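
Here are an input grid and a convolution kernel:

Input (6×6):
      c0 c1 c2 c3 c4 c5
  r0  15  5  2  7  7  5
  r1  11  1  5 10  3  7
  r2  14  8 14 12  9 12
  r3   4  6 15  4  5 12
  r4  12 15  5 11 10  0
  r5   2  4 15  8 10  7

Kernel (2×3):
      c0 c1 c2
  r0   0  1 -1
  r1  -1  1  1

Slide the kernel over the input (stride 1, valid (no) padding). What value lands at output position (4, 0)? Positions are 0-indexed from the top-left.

The receptive field on the input at this output position is [12 15 5 / 2 4 15]. Elementwise product with the kernel and sum: 15·1 + 5·-1 + 2·-1 + 4·1 + 15·1.

27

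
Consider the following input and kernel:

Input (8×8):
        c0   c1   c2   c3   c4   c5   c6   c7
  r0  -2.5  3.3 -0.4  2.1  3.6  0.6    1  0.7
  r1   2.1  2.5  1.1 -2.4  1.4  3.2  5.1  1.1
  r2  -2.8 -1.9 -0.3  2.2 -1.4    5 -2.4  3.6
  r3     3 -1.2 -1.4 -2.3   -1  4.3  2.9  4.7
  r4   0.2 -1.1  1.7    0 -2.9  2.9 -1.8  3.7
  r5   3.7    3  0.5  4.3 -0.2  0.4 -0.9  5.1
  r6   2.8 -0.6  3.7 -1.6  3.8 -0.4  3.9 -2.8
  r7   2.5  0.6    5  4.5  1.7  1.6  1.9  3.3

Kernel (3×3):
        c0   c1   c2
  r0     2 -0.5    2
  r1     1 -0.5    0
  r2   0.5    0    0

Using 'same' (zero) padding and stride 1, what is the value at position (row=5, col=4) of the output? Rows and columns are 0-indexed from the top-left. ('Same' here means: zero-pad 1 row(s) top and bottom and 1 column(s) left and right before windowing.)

10.85

The receptive field on the zero-padded input at this output position is [0 -2.9 2.9 / 4.3 -0.2 0.4 / -1.6 3.8 -0.4]. Elementwise product with the kernel and sum: 0·2 + -2.9·-0.5 + 2.9·2 + 4.3·1 + -0.2·-0.5 + -1.6·0.5.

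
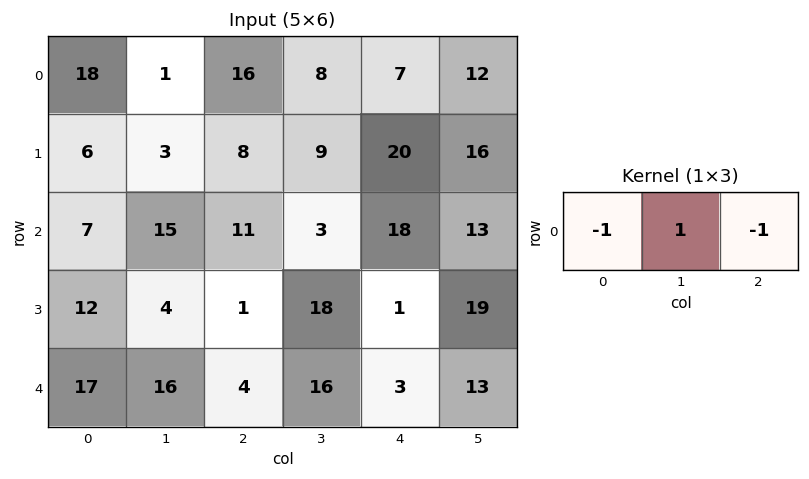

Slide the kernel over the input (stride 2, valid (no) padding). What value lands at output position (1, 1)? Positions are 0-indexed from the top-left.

-26

The receptive field on the input at this output position is [11 3 18]. Elementwise product with the kernel and sum: 11·-1 + 3·1 + 18·-1.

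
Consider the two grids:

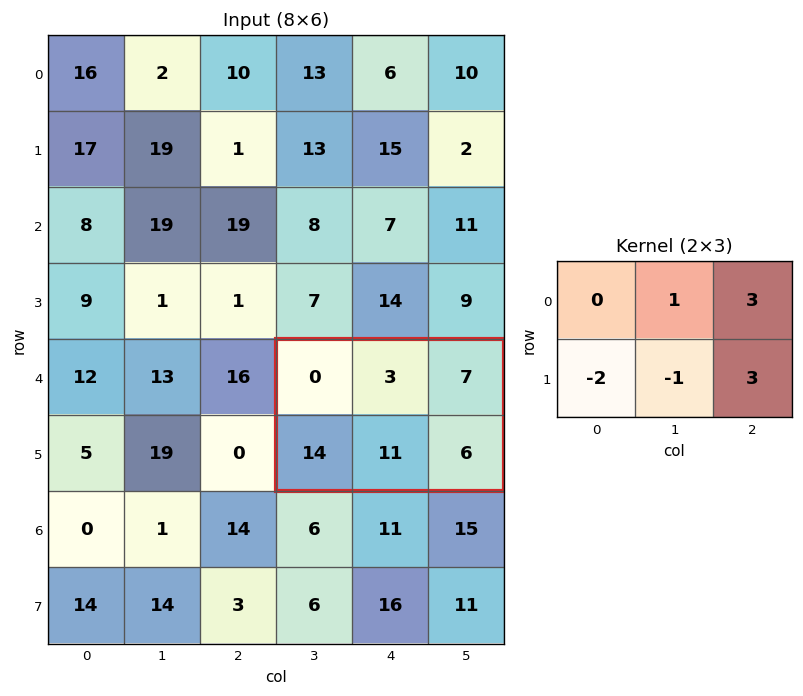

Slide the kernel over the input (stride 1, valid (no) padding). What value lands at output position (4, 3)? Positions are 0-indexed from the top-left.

The receptive field on the input at this output position is [0 3 7 / 14 11 6]. Elementwise product with the kernel and sum: 3·1 + 7·3 + 14·-2 + 11·-1 + 6·3.

3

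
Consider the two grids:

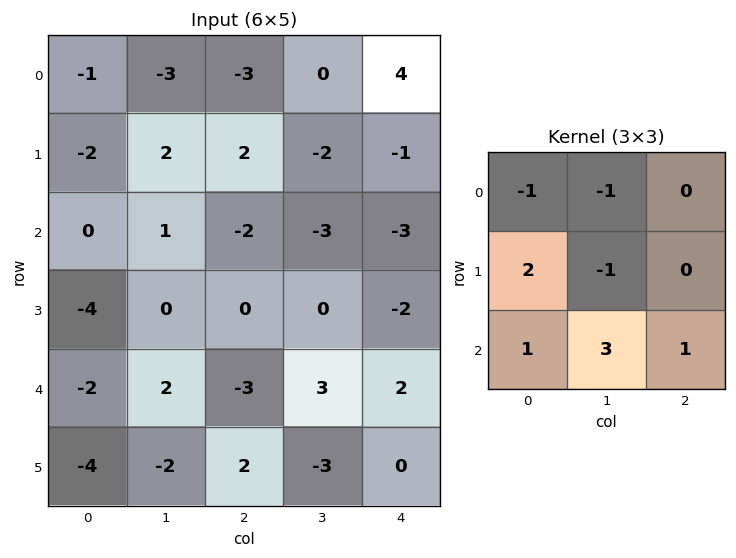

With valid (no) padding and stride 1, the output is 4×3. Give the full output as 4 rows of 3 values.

Output[0,0]: The receptive field on the input at this output position is [-1 -3 -3 / -2 2 2 / 0 1 -2]. Elementwise product with the kernel and sum: -1·-1 + -3·-1 + -2·2 + 2·-1 + 0·1 + 1·3 + -2·1.
Output[0,1]: The receptive field on the input at this output position is [-3 -3 0 / 2 2 -2 / 1 -2 -3]. Elementwise product with the kernel and sum: -3·-1 + -3·-1 + 2·2 + 2·-1 + 1·1 + -2·3 + -3·1.

-1 0 -5
-5 0 -3
-8 -3 13
-10 8 -16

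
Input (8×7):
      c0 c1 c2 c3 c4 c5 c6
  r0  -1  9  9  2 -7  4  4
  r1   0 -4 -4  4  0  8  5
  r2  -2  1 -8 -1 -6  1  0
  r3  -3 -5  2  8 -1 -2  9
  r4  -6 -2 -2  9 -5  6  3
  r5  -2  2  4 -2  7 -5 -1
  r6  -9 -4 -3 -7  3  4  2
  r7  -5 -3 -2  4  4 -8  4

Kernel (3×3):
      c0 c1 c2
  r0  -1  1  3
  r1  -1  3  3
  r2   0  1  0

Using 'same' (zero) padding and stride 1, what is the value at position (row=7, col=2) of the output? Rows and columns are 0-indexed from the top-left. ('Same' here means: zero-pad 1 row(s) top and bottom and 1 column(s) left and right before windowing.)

-11

The receptive field on the zero-padded input at this output position is [-4 -3 -7 / -3 -2 4 / 0 0 0]. Elementwise product with the kernel and sum: -4·-1 + -3·1 + -7·3 + -3·-1 + -2·3 + 4·3 + 0·1.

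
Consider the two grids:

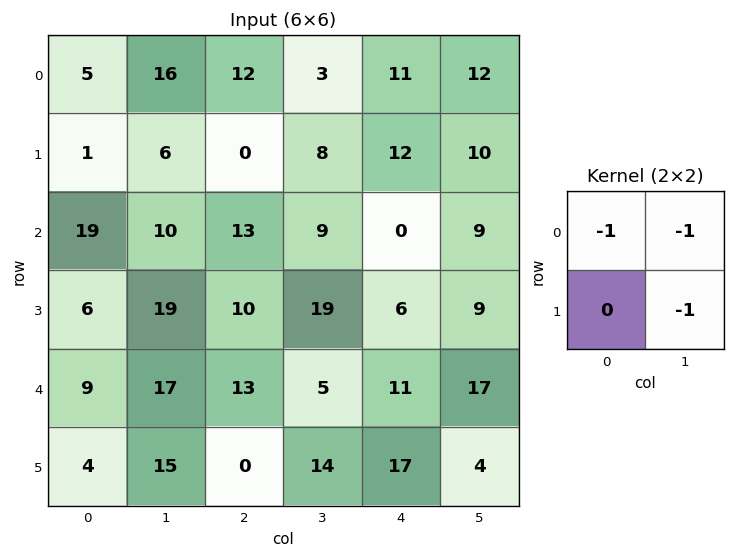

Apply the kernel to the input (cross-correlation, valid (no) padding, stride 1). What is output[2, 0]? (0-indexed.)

The receptive field on the input at this output position is [19 10 / 6 19]. Elementwise product with the kernel and sum: 19·-1 + 10·-1 + 19·-1.

-48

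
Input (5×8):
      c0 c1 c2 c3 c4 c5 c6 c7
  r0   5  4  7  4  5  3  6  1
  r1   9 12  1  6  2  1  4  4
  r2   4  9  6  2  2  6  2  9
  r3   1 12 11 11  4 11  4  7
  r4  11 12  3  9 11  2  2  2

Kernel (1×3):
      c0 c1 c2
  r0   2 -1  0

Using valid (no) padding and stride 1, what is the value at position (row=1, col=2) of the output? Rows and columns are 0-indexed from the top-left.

-4

The receptive field on the input at this output position is [1 6 2]. Elementwise product with the kernel and sum: 1·2 + 6·-1.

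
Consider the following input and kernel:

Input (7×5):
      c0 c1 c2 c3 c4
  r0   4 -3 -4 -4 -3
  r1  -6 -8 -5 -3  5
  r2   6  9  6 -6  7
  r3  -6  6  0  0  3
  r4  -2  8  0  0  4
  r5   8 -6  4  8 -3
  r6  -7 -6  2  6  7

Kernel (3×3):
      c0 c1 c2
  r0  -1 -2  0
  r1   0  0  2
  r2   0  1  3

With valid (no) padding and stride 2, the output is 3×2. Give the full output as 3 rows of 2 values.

19 37
-16 24
-6 21

Output[0,0]: The receptive field on the input at this output position is [4 -3 -4 / -6 -8 -5 / 6 9 6]. Elementwise product with the kernel and sum: 4·-1 + -3·-2 + -5·2 + 9·1 + 6·3.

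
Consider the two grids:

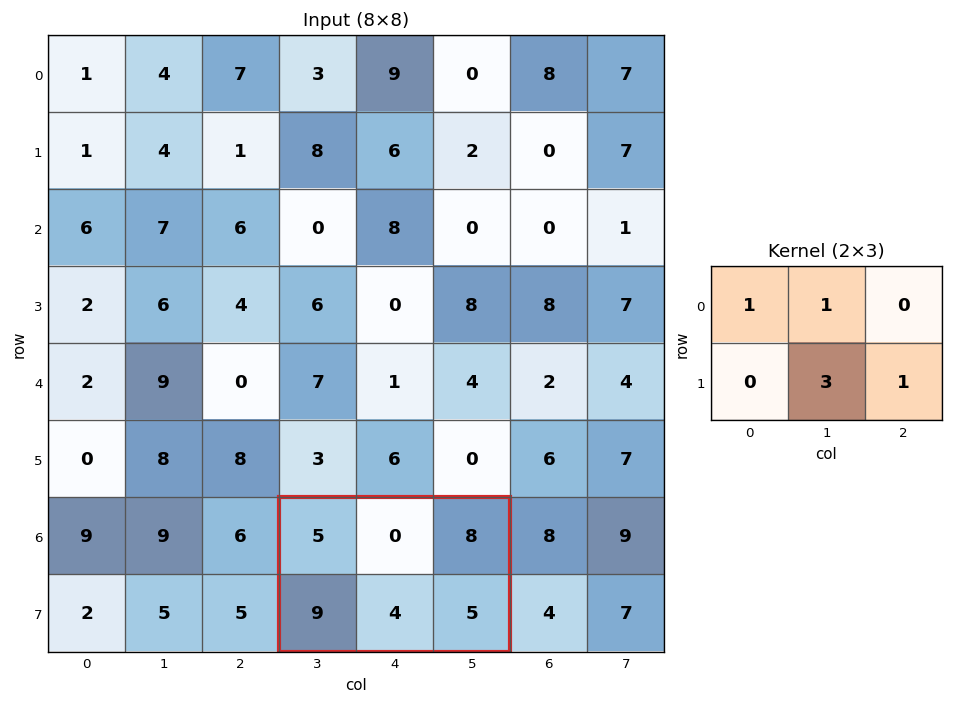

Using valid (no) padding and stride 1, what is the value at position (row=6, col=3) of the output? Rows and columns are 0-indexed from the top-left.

The receptive field on the input at this output position is [5 0 8 / 9 4 5]. Elementwise product with the kernel and sum: 5·1 + 0·1 + 4·3 + 5·1.

22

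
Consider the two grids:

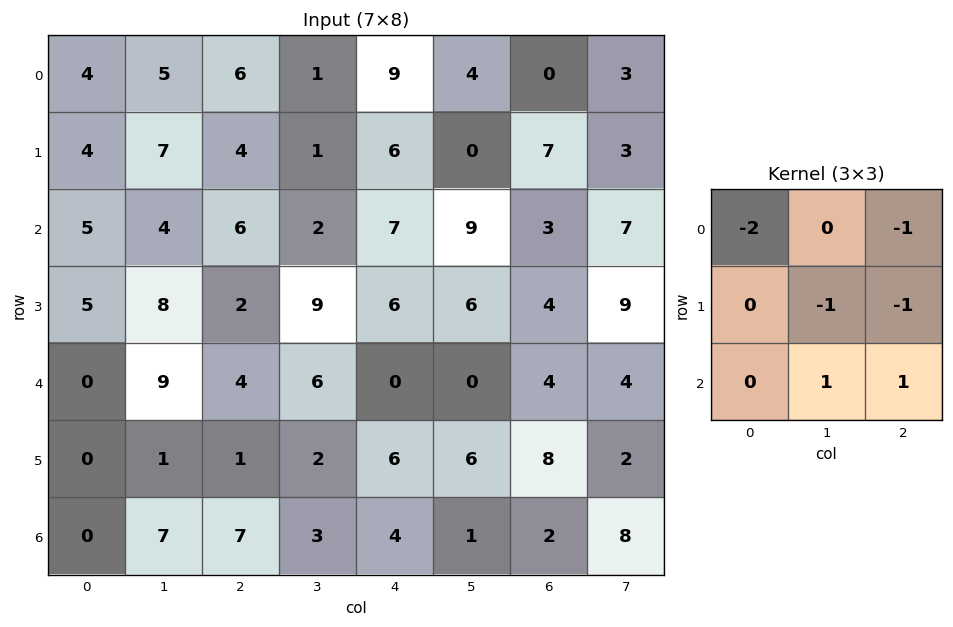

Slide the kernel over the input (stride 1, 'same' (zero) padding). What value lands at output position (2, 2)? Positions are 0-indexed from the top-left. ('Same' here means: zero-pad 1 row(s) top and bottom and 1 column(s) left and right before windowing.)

The receptive field on the zero-padded input at this output position is [7 4 1 / 4 6 2 / 8 2 9]. Elementwise product with the kernel and sum: 7·-2 + 1·-1 + 6·-1 + 2·-1 + 2·1 + 9·1.

-12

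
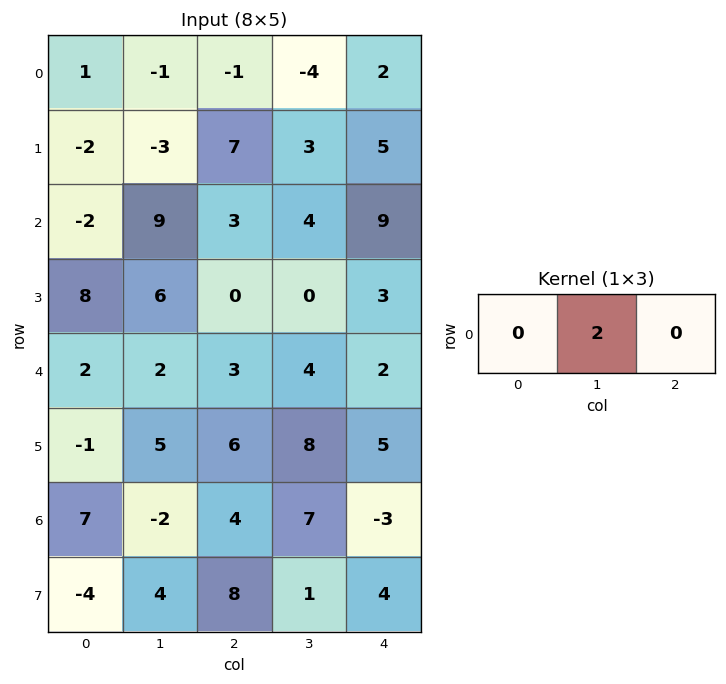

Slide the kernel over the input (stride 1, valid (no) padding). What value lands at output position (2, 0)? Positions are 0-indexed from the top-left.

The receptive field on the input at this output position is [-2 9 3]. Elementwise product with the kernel and sum: 9·2.

18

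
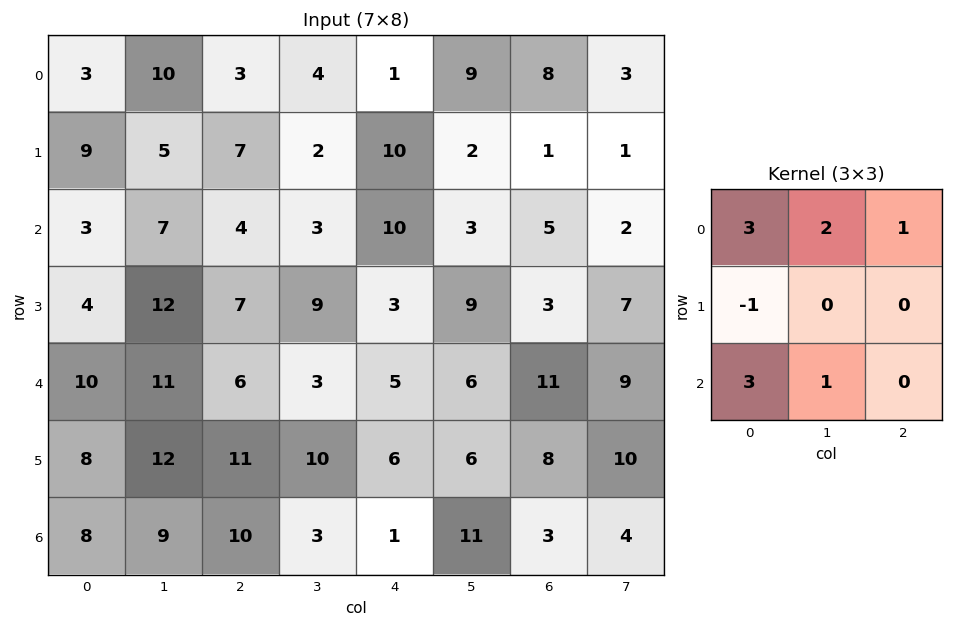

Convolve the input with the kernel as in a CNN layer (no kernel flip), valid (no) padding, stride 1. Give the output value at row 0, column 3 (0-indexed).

The receptive field on the input at this output position is [4 1 9 / 2 10 2 / 3 10 3]. Elementwise product with the kernel and sum: 4·3 + 1·2 + 9·1 + 2·-1 + 3·3 + 10·1.

40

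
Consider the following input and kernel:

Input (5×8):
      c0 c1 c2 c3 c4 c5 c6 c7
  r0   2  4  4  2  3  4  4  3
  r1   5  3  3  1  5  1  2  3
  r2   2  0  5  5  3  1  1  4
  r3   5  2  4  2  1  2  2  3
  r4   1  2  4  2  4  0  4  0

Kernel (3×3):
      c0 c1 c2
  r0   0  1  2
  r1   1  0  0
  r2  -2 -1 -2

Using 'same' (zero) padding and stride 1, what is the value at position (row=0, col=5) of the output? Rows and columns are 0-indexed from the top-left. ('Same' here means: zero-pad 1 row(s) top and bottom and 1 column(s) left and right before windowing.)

-12

The receptive field on the zero-padded input at this output position is [0 0 0 / 3 4 4 / 5 1 2]. Elementwise product with the kernel and sum: 0·1 + 0·2 + 3·1 + 5·-2 + 1·-1 + 2·-2.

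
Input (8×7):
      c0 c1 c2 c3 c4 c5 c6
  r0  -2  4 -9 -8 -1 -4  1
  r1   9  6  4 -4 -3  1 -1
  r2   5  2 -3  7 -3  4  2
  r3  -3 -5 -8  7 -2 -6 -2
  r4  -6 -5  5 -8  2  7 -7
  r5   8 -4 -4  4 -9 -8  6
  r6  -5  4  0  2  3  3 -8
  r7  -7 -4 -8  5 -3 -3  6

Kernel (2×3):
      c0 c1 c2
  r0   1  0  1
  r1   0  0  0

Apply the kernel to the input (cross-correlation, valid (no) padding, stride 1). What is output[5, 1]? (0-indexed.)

0

The receptive field on the input at this output position is [-4 -4 4 / 4 0 2]. Elementwise product with the kernel and sum: -4·1 + 4·1.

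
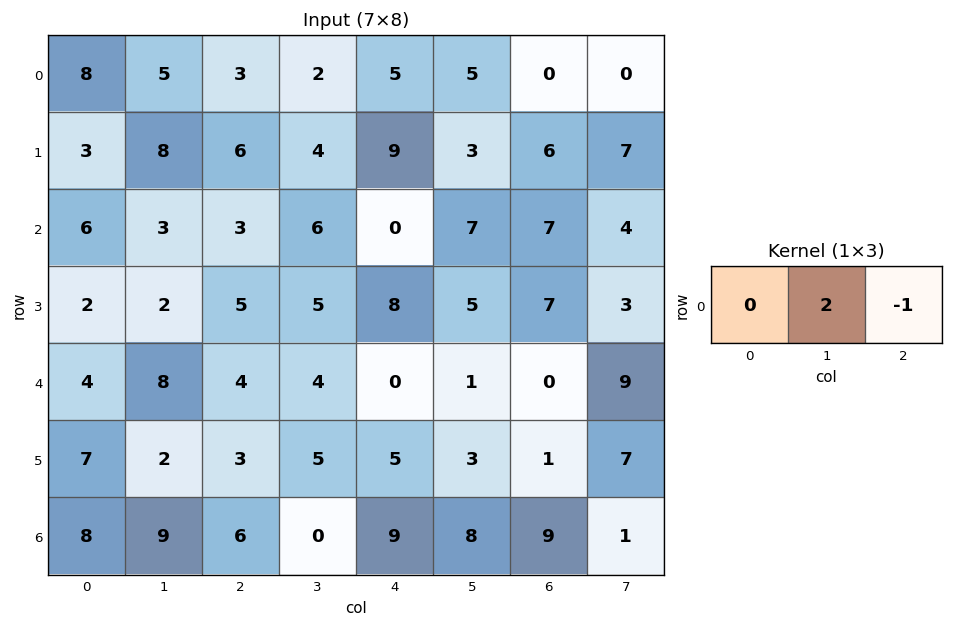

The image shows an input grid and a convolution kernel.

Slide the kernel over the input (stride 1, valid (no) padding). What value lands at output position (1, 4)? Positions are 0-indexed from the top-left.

The receptive field on the input at this output position is [9 3 6]. Elementwise product with the kernel and sum: 3·2 + 6·-1.

0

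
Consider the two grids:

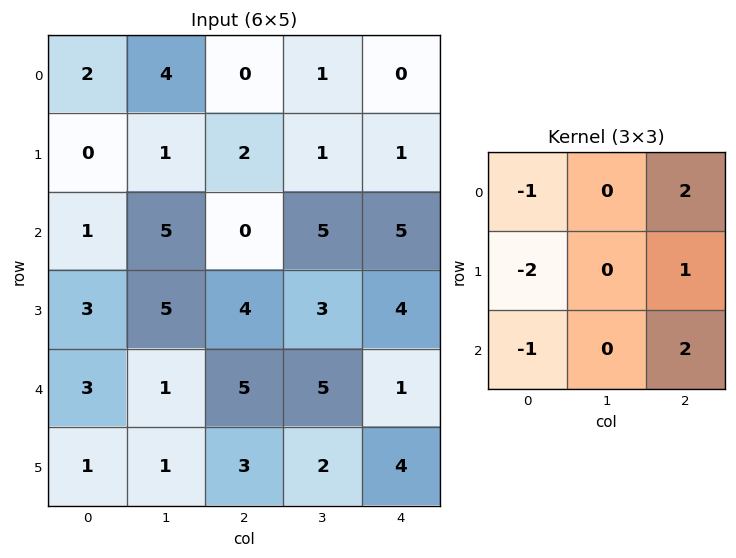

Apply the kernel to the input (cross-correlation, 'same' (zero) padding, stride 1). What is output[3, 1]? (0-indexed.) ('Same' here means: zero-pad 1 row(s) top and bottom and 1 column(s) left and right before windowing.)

The receptive field on the zero-padded input at this output position is [1 5 0 / 3 5 4 / 3 1 5]. Elementwise product with the kernel and sum: 1·-1 + 0·2 + 3·-2 + 4·1 + 3·-1 + 5·2.

4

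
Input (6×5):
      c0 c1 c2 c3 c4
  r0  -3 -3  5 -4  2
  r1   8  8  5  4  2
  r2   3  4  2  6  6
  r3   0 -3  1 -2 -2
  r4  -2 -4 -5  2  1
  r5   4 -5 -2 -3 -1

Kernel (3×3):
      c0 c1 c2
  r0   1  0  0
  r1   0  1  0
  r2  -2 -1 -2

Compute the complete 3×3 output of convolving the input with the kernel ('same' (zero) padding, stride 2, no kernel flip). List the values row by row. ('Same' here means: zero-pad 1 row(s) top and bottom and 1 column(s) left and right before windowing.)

Output[0,0]: The receptive field on the zero-padded input at this output position is [0 0 0 / 0 -3 -3 / 0 8 8]. Elementwise product with the kernel and sum: 0·1 + -3·1 + 0·-2 + 8·-1 + 8·-2.

-27 -24 -8
9 19 16
4 10 6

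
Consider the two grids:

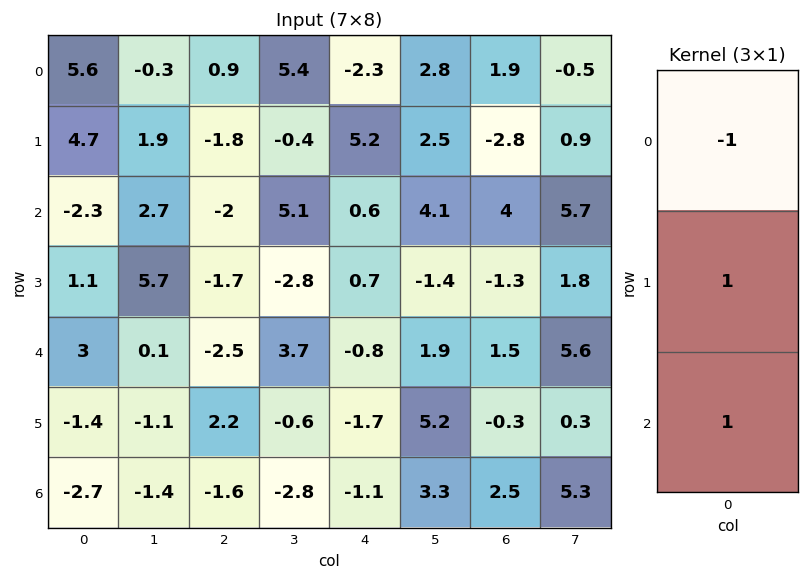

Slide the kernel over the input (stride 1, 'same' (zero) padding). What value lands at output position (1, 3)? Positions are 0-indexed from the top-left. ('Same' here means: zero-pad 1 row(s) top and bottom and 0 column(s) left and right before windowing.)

The receptive field on the zero-padded input at this output position is [5.4 / -0.4 / 5.1]. Elementwise product with the kernel and sum: 5.4·-1 + -0.4·1 + 5.1·1.

-0.7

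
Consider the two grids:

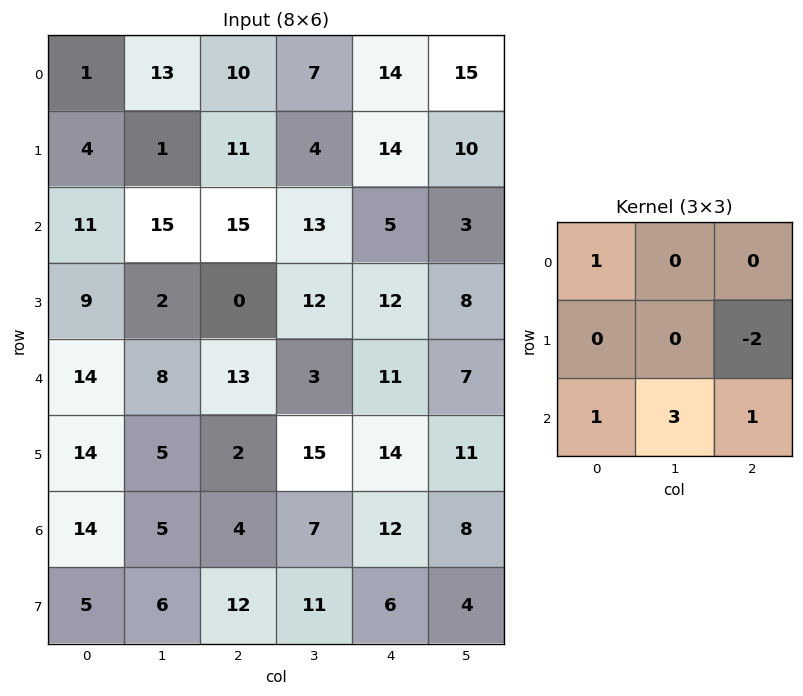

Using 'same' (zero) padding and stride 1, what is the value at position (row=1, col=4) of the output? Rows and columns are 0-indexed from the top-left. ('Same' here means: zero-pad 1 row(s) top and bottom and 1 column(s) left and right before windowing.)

18

The receptive field on the zero-padded input at this output position is [7 14 15 / 4 14 10 / 13 5 3]. Elementwise product with the kernel and sum: 7·1 + 10·-2 + 13·1 + 5·3 + 3·1.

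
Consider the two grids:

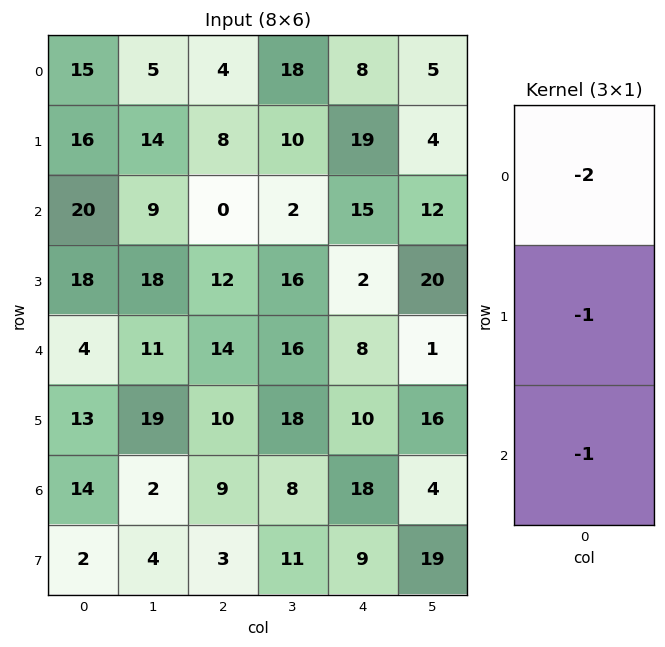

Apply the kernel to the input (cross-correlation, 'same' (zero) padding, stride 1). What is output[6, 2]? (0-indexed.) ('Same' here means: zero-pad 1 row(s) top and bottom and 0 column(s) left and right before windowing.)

The receptive field on the zero-padded input at this output position is [10 / 9 / 3]. Elementwise product with the kernel and sum: 10·-2 + 9·-1 + 3·-1.

-32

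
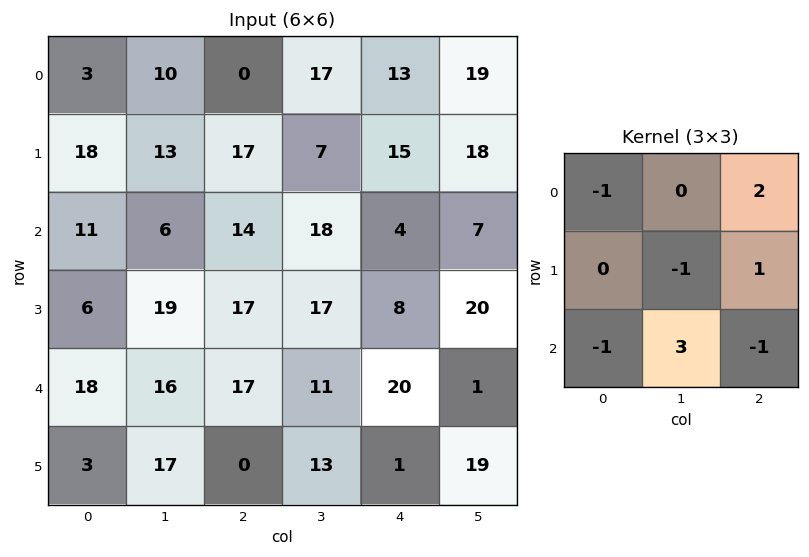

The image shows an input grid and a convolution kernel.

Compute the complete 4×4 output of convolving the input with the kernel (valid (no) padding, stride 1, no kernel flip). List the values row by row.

-6 32 70 11
58 20 25 19
28 54 -19 56
77 -21 46 -25

Output[0,0]: The receptive field on the input at this output position is [3 10 0 / 18 13 17 / 11 6 14]. Elementwise product with the kernel and sum: 3·-1 + 0·2 + 13·-1 + 17·1 + 11·-1 + 6·3 + 14·-1.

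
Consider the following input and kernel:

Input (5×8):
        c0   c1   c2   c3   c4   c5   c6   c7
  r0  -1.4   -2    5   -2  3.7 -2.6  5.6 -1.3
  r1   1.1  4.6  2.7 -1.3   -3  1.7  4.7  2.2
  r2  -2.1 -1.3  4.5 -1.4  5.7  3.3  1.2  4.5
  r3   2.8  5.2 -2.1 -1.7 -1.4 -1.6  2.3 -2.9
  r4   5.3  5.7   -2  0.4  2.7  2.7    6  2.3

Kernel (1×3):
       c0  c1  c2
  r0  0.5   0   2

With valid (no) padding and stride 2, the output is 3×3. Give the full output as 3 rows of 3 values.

Output[0,0]: The receptive field on the input at this output position is [-1.4 -2 5]. Elementwise product with the kernel and sum: -1.4·0.5 + 5·2.

9.3 9.9 13.05
7.95 13.65 5.25
-1.35 4.4 13.35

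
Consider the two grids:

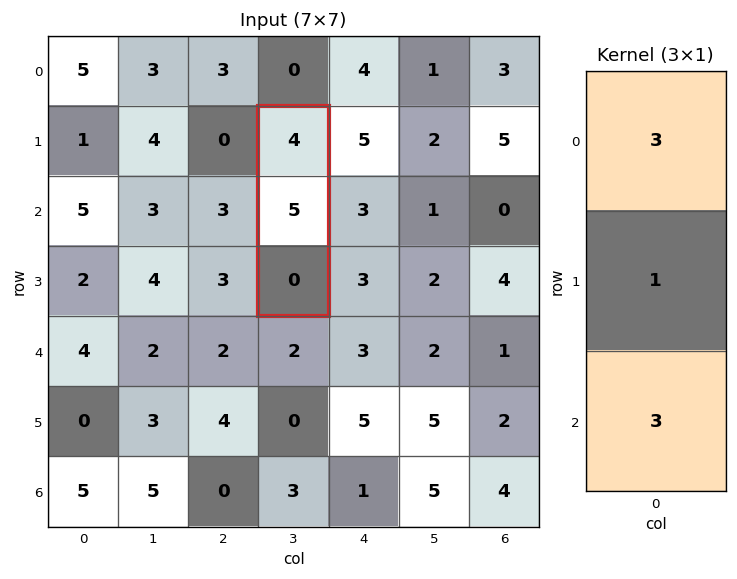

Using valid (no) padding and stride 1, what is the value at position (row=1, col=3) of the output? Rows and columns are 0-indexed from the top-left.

17

The receptive field on the input at this output position is [4 / 5 / 0]. Elementwise product with the kernel and sum: 4·3 + 5·1 + 0·3.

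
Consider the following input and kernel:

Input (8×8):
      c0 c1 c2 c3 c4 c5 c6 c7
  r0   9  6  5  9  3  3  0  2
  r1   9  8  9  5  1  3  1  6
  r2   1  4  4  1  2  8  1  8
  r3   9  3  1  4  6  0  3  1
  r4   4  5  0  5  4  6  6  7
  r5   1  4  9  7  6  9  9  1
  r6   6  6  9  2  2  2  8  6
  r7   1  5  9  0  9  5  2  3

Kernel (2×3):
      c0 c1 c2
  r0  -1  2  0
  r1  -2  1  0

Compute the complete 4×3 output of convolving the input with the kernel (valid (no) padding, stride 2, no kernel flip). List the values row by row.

Output[0,0]: The receptive field on the input at this output position is [9 6 5 / 9 8 9]. Elementwise product with the kernel and sum: 9·-1 + 6·2 + 9·-2 + 8·1.
Output[0,1]: The receptive field on the input at this output position is [5 9 3 / 9 5 1]. Elementwise product with the kernel and sum: 5·-1 + 9·2 + 9·-2 + 5·1.

-7 0 4
-8 0 2
8 -1 5
9 -23 -11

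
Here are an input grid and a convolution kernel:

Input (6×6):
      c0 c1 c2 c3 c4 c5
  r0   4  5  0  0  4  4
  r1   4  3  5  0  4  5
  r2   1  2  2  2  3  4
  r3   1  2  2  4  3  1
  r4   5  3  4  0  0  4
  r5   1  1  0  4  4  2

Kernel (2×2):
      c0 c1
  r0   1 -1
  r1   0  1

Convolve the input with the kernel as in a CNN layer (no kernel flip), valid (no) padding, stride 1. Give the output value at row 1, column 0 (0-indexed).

3

The receptive field on the input at this output position is [4 3 / 1 2]. Elementwise product with the kernel and sum: 4·1 + 3·-1 + 2·1.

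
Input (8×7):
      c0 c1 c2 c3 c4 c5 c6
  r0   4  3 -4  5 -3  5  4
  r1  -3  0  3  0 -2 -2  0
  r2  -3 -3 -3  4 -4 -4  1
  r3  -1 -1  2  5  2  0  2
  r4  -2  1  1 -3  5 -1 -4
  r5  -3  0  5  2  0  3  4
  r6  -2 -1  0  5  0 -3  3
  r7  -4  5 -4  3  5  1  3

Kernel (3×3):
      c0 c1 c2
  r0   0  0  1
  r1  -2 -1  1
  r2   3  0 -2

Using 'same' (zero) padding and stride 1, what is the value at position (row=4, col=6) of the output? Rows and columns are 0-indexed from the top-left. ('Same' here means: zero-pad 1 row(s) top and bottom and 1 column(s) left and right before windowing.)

15

The receptive field on the zero-padded input at this output position is [0 2 0 / -1 -4 0 / 3 4 0]. Elementwise product with the kernel and sum: 0·1 + -1·-2 + -4·-1 + 0·1 + 3·3 + 0·-2.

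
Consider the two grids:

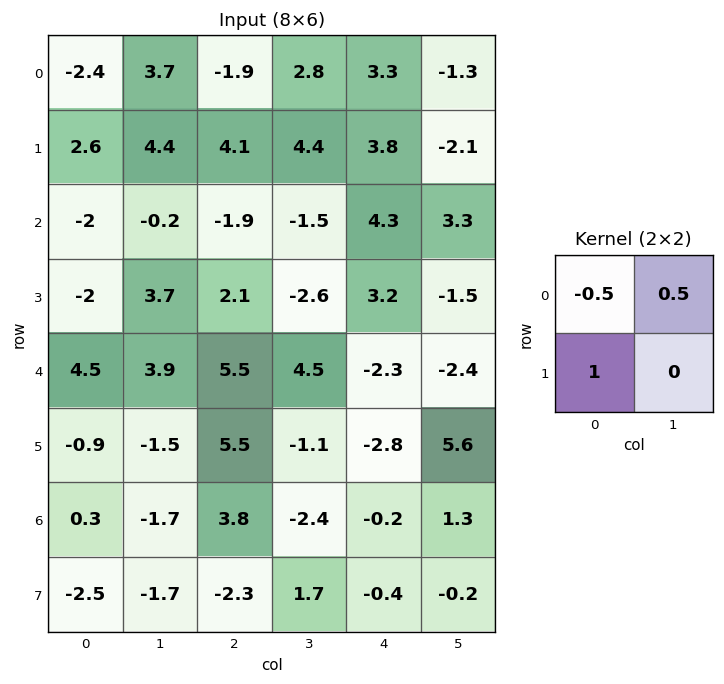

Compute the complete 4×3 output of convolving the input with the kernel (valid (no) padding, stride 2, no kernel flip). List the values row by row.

5.65 6.45 1.5
-1.1 2.3 2.7
-1.2 5 -2.85
-3.5 -5.4 0.35

Output[0,0]: The receptive field on the input at this output position is [-2.4 3.7 / 2.6 4.4]. Elementwise product with the kernel and sum: -2.4·-0.5 + 3.7·0.5 + 2.6·1.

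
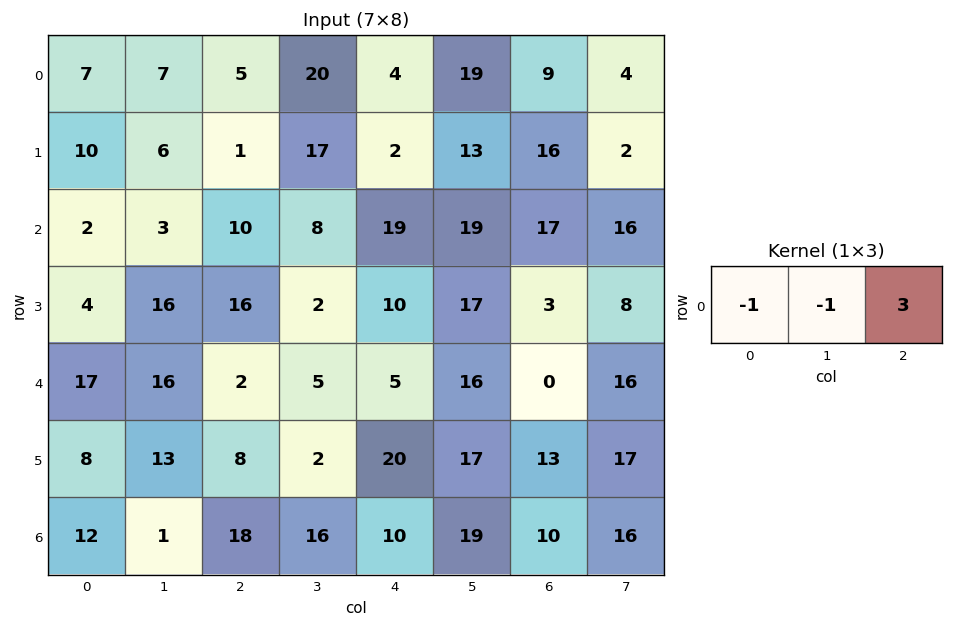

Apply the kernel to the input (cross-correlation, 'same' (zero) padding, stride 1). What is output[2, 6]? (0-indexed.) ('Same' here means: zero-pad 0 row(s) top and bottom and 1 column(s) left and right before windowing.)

12

The receptive field on the zero-padded input at this output position is [19 17 16]. Elementwise product with the kernel and sum: 19·-1 + 17·-1 + 16·3.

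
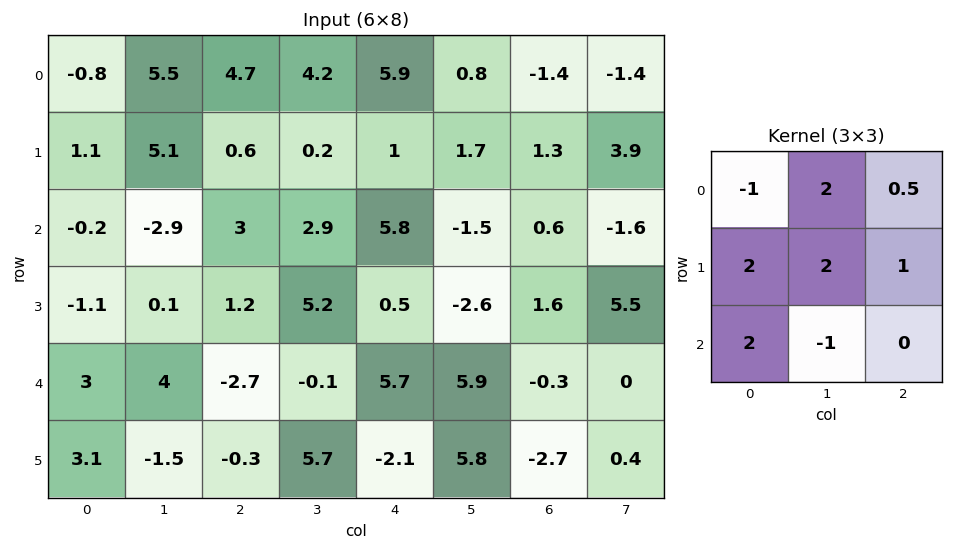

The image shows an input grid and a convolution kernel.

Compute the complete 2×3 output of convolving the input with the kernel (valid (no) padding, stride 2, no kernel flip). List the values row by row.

Output[0,0]: The receptive field on the input at this output position is [-0.8 5.5 4.7 / 1.1 5.1 0.6 / -0.2 -2.9 3]. Elementwise product with the kernel and sum: -0.8·-1 + 5.5·2 + 4.7·0.5 + 1.1·2 + 5.1·2 + 0.6·1 + -0.2·2 + -2.9·-1.

29.65 12.35 14.8
-2.9 13.7 -5.6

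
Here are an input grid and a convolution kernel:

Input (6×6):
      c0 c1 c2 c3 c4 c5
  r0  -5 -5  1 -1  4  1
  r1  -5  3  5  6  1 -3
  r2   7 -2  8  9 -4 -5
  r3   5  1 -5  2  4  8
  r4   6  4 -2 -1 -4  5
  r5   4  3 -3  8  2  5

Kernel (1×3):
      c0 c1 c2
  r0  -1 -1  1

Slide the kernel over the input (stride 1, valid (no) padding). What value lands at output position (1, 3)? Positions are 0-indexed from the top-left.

-10

The receptive field on the input at this output position is [6 1 -3]. Elementwise product with the kernel and sum: 6·-1 + 1·-1 + -3·1.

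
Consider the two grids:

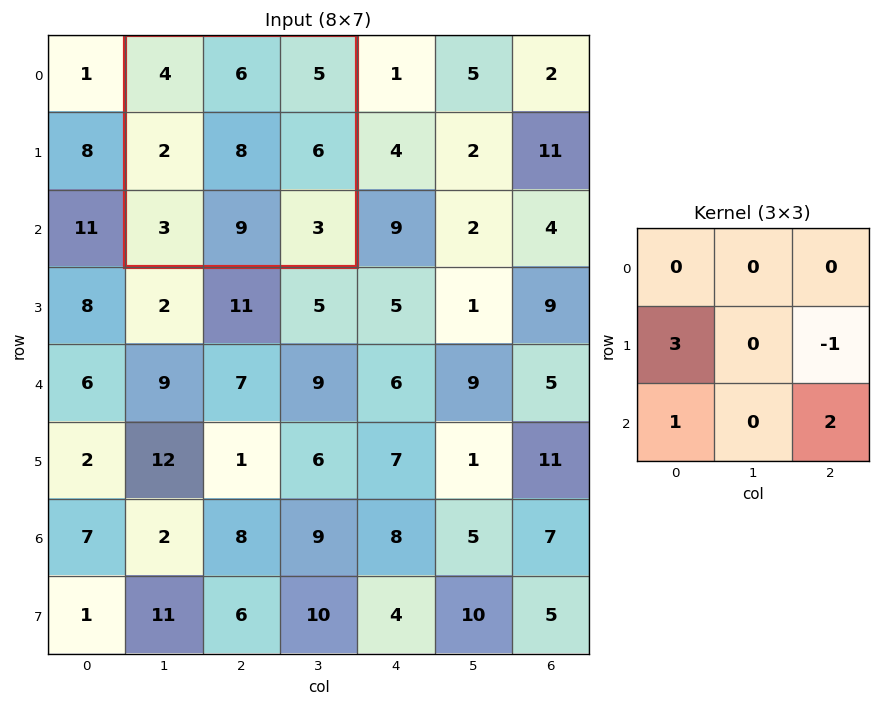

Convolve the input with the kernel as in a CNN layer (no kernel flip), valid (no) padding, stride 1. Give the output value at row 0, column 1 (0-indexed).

The receptive field on the input at this output position is [4 6 5 / 2 8 6 / 3 9 3]. Elementwise product with the kernel and sum: 2·3 + 6·-1 + 3·1 + 3·2.

9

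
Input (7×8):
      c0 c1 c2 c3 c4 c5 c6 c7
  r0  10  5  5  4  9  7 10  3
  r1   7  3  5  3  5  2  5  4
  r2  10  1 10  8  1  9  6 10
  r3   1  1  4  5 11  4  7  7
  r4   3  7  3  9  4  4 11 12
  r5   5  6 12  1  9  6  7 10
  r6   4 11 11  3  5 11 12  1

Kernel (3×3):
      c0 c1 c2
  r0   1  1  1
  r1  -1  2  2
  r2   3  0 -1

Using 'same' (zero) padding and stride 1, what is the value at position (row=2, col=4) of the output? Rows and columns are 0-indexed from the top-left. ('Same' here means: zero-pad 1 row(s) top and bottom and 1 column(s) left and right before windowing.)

The receptive field on the zero-padded input at this output position is [3 5 2 / 8 1 9 / 5 11 4]. Elementwise product with the kernel and sum: 3·1 + 5·1 + 2·1 + 8·-1 + 1·2 + 9·2 + 5·3 + 4·-1.

33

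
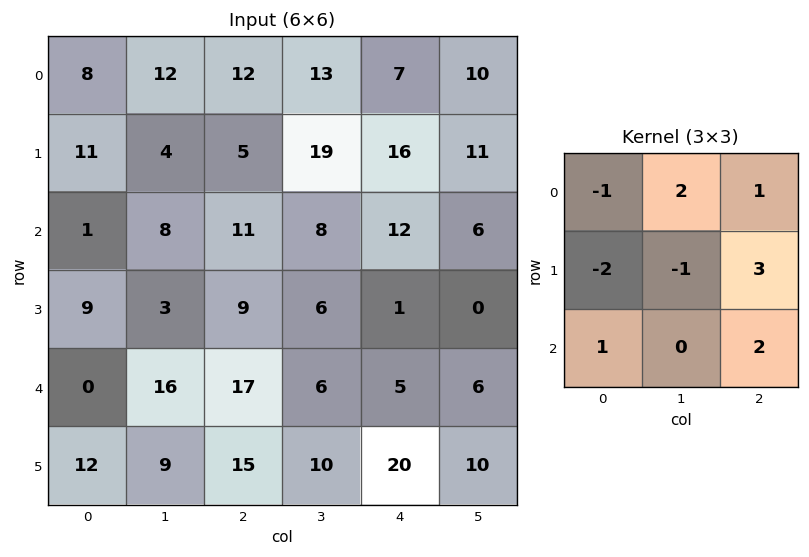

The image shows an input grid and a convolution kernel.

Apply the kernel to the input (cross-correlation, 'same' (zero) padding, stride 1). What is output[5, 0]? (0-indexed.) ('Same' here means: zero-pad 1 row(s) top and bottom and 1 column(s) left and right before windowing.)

The receptive field on the zero-padded input at this output position is [0 0 16 / 0 12 9 / 0 0 0]. Elementwise product with the kernel and sum: 0·-1 + 0·2 + 16·1 + 0·-2 + 12·-1 + 9·3 + 0·1 + 0·2.

31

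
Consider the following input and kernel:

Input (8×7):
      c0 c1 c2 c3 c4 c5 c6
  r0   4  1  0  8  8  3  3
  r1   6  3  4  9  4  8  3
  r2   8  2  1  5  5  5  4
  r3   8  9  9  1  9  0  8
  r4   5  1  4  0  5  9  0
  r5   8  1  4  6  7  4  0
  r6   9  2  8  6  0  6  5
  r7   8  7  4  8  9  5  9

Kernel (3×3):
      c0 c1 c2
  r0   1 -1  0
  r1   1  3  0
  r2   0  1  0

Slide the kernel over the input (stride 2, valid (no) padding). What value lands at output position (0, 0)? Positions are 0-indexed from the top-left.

20

The receptive field on the input at this output position is [4 1 0 / 6 3 4 / 8 2 1]. Elementwise product with the kernel and sum: 4·1 + 1·-1 + 6·1 + 3·3 + 2·1.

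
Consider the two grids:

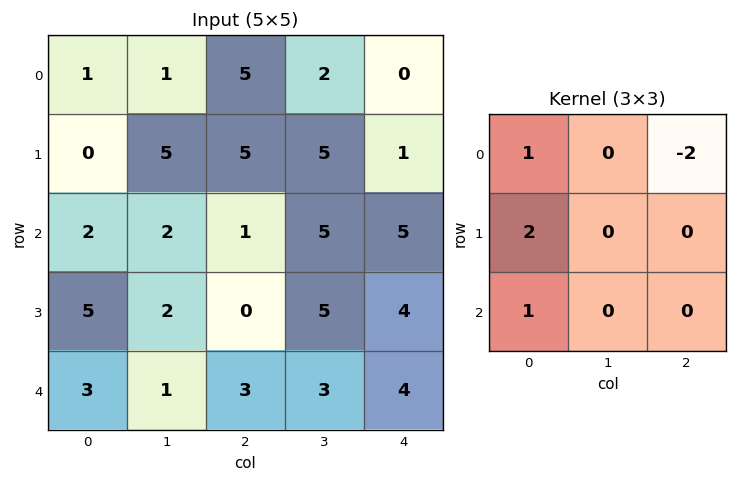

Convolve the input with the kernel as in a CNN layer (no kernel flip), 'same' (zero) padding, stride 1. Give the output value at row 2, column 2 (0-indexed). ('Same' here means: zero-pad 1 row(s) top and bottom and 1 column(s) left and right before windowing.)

The receptive field on the zero-padded input at this output position is [5 5 5 / 2 1 5 / 2 0 5]. Elementwise product with the kernel and sum: 5·1 + 5·-2 + 2·2 + 2·1.

1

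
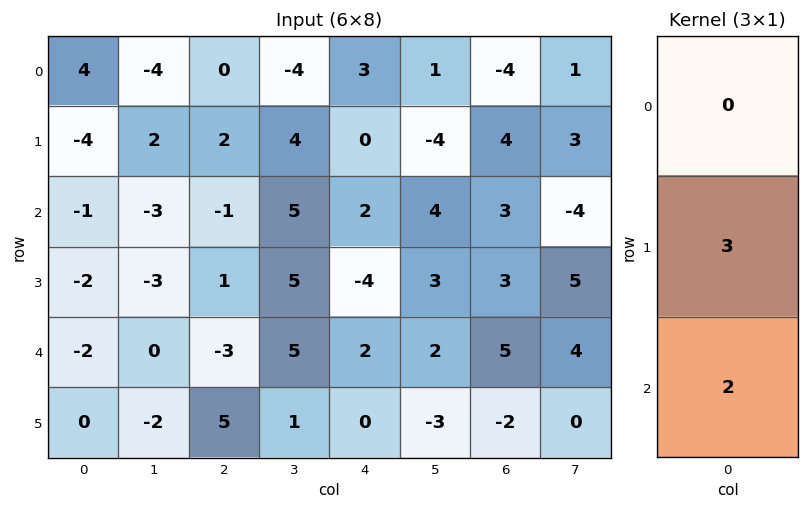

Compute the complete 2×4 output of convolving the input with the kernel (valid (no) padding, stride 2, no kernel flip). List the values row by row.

-14 4 4 18
-10 -3 -8 19

Output[0,0]: The receptive field on the input at this output position is [4 / -4 / -1]. Elementwise product with the kernel and sum: -4·3 + -1·2.
Output[0,1]: The receptive field on the input at this output position is [0 / 2 / -1]. Elementwise product with the kernel and sum: 2·3 + -1·2.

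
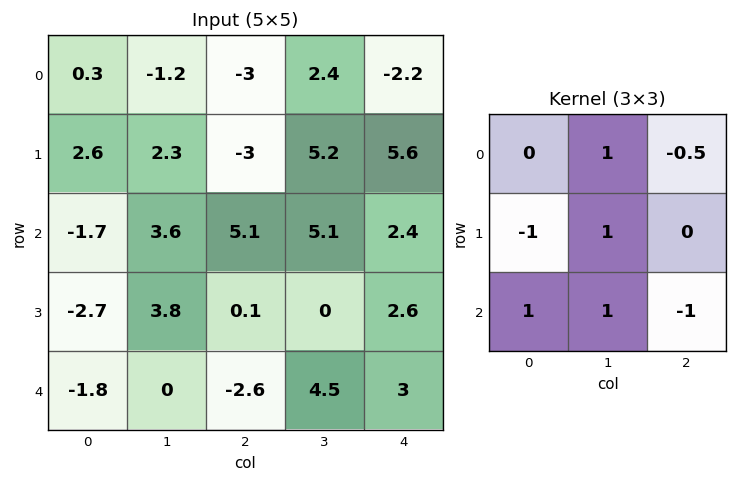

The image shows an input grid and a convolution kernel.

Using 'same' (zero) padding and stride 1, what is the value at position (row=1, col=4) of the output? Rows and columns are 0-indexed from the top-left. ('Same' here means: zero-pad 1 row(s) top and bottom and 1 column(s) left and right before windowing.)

5.7

The receptive field on the zero-padded input at this output position is [2.4 -2.2 0 / 5.2 5.6 0 / 5.1 2.4 0]. Elementwise product with the kernel and sum: -2.2·1 + 0·-0.5 + 5.2·-1 + 5.6·1 + 5.1·1 + 2.4·1 + 0·-1.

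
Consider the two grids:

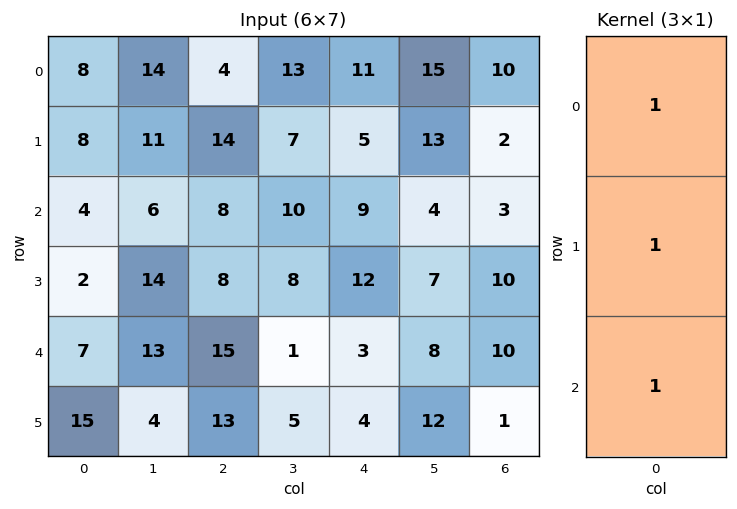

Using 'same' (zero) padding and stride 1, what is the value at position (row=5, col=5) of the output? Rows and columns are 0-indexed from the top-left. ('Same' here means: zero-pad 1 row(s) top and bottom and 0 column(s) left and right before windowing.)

The receptive field on the zero-padded input at this output position is [8 / 12 / 0]. Elementwise product with the kernel and sum: 8·1 + 12·1 + 0·1.

20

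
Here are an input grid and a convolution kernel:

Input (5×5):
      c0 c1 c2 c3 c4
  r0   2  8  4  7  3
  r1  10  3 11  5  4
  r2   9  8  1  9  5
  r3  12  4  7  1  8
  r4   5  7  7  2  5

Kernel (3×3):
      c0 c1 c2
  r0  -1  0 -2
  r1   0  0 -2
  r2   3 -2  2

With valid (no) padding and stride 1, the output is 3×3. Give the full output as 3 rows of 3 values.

-19 8 -23
8 -31 6
-10 -17 0

Output[0,0]: The receptive field on the input at this output position is [2 8 4 / 10 3 11 / 9 8 1]. Elementwise product with the kernel and sum: 2·-1 + 4·-2 + 11·-2 + 9·3 + 8·-2 + 1·2.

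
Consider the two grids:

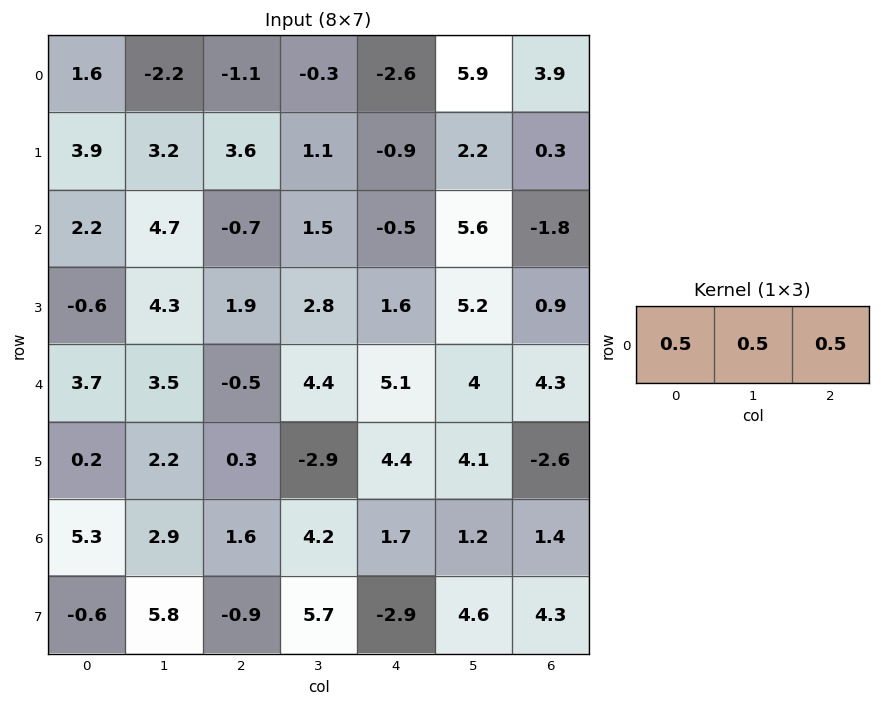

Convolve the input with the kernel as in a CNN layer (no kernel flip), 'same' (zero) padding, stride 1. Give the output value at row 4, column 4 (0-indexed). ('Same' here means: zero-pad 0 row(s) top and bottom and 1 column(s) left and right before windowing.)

The receptive field on the zero-padded input at this output position is [4.4 5.1 4]. Elementwise product with the kernel and sum: 4.4·0.5 + 5.1·0.5 + 4·0.5.

6.75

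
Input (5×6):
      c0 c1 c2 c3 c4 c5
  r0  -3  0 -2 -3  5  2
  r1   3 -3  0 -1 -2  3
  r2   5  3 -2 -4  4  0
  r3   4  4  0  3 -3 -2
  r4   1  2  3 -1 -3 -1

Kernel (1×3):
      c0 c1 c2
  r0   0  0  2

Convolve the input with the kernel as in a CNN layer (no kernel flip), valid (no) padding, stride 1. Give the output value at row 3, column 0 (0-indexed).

The receptive field on the input at this output position is [4 4 0]. Elementwise product with the kernel and sum: 0·2.

0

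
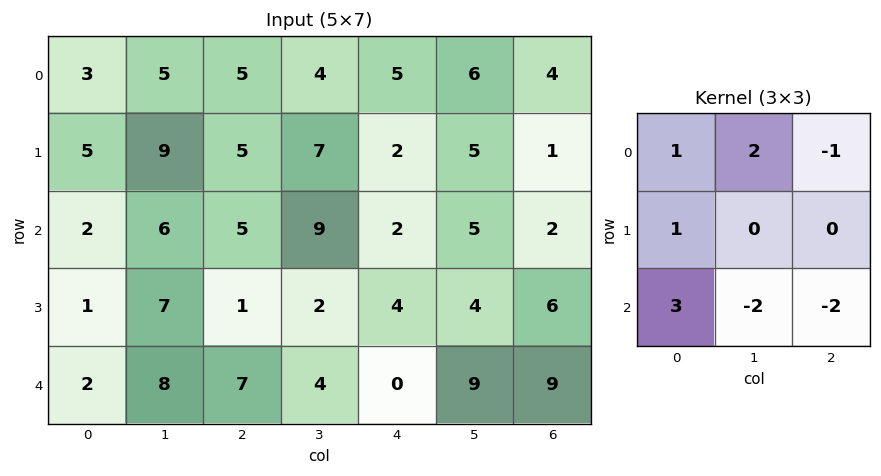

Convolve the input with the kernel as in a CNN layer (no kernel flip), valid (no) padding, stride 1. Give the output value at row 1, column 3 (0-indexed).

5

The receptive field on the input at this output position is [7 2 5 / 9 2 5 / 2 4 4]. Elementwise product with the kernel and sum: 7·1 + 2·2 + 5·-1 + 9·1 + 2·3 + 4·-2 + 4·-2.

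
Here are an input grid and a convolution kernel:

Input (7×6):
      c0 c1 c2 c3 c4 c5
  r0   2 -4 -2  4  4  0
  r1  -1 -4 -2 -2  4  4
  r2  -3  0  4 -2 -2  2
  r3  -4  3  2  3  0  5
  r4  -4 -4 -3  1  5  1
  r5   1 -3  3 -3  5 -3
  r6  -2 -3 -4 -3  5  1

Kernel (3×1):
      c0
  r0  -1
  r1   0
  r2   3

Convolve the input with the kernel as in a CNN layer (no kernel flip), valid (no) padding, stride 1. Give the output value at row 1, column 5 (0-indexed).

11

The receptive field on the input at this output position is [4 / 2 / 5]. Elementwise product with the kernel and sum: 4·-1 + 5·3.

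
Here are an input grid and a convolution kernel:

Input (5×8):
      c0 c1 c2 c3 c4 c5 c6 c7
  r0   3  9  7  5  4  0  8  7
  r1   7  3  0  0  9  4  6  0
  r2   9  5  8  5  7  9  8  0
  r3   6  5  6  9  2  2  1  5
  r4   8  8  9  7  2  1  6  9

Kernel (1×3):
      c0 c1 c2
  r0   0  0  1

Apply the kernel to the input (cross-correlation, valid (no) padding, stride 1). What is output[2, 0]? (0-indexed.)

The receptive field on the input at this output position is [9 5 8]. Elementwise product with the kernel and sum: 8·1.

8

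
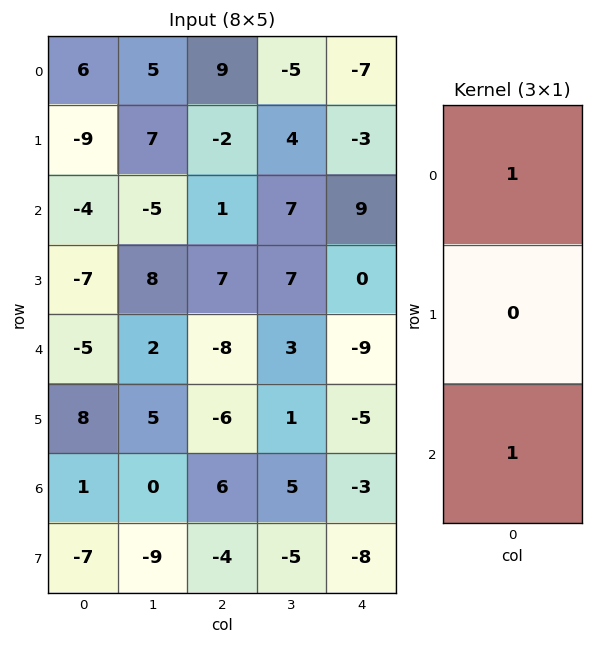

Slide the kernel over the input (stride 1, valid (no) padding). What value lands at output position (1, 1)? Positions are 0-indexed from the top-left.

The receptive field on the input at this output position is [7 / -5 / 8]. Elementwise product with the kernel and sum: 7·1 + 8·1.

15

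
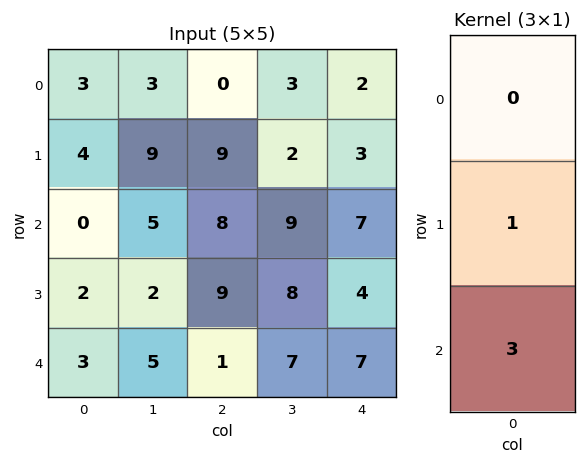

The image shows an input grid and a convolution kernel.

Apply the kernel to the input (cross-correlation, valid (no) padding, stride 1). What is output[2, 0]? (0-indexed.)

11

The receptive field on the input at this output position is [0 / 2 / 3]. Elementwise product with the kernel and sum: 2·1 + 3·3.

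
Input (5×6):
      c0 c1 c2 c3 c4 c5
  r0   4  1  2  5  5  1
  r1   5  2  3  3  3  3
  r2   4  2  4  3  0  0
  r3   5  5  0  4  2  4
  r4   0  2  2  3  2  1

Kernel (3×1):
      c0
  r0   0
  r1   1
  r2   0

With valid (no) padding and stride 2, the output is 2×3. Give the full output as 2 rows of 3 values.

5 3 3
5 0 2

Output[0,0]: The receptive field on the input at this output position is [4 / 5 / 4]. Elementwise product with the kernel and sum: 5·1.
Output[0,1]: The receptive field on the input at this output position is [2 / 3 / 4]. Elementwise product with the kernel and sum: 3·1.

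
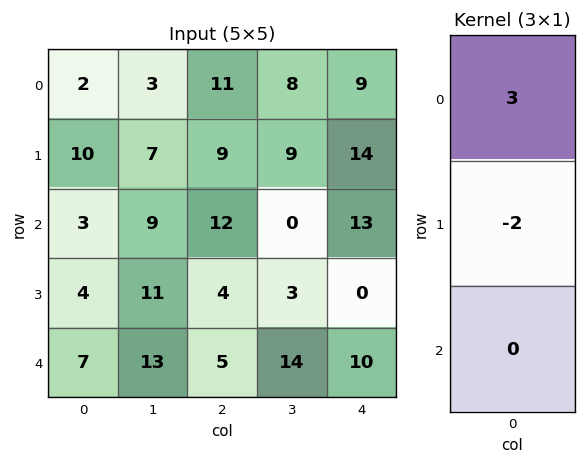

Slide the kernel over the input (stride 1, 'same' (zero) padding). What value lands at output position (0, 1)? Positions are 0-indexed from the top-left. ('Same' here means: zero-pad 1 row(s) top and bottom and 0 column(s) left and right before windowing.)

The receptive field on the zero-padded input at this output position is [0 / 3 / 7]. Elementwise product with the kernel and sum: 0·3 + 3·-2.

-6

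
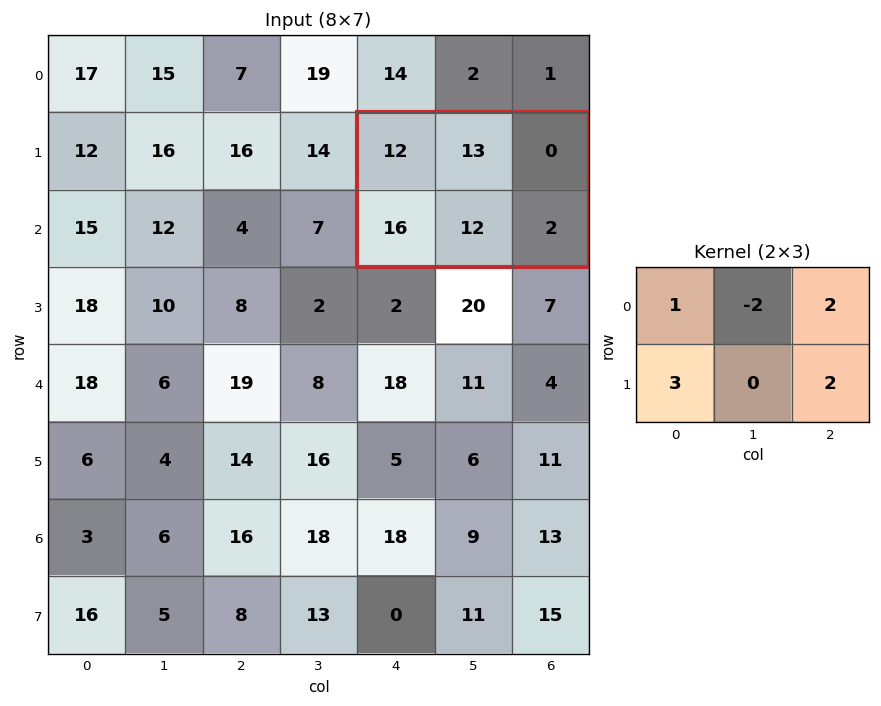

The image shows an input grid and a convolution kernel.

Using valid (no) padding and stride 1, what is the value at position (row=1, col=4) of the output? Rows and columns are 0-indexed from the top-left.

The receptive field on the input at this output position is [12 13 0 / 16 12 2]. Elementwise product with the kernel and sum: 12·1 + 13·-2 + 0·2 + 16·3 + 2·2.

38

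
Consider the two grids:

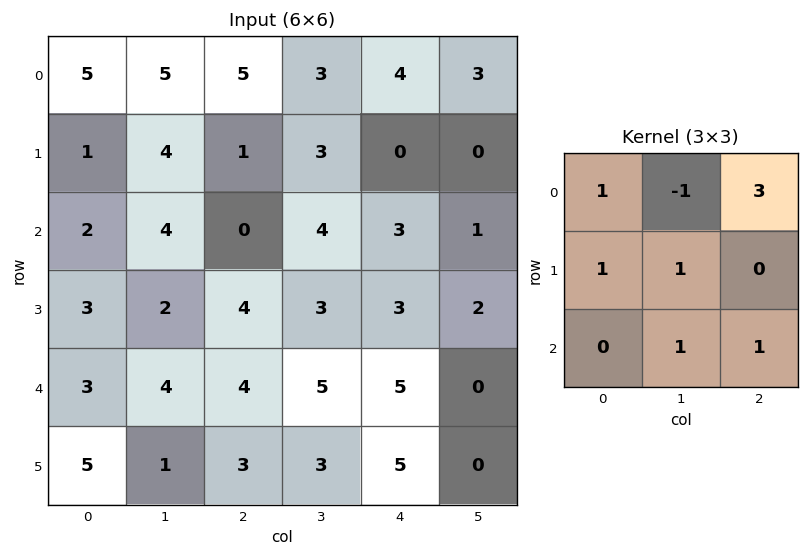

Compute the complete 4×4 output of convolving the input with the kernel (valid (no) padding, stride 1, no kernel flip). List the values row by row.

24 18 25 15
12 23 8 15
11 31 22 15
24 21 27 21

Output[0,0]: The receptive field on the input at this output position is [5 5 5 / 1 4 1 / 2 4 0]. Elementwise product with the kernel and sum: 5·1 + 5·-1 + 5·3 + 1·1 + 4·1 + 4·1 + 0·1.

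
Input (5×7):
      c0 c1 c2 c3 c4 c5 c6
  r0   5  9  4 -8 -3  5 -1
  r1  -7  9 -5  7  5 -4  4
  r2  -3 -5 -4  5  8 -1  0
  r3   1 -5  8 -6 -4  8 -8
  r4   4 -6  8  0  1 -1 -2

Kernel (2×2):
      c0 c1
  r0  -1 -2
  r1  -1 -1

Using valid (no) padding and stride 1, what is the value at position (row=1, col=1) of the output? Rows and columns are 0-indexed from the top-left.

10

The receptive field on the input at this output position is [9 -5 / -5 -4]. Elementwise product with the kernel and sum: 9·-1 + -5·-2 + -5·-1 + -4·-1.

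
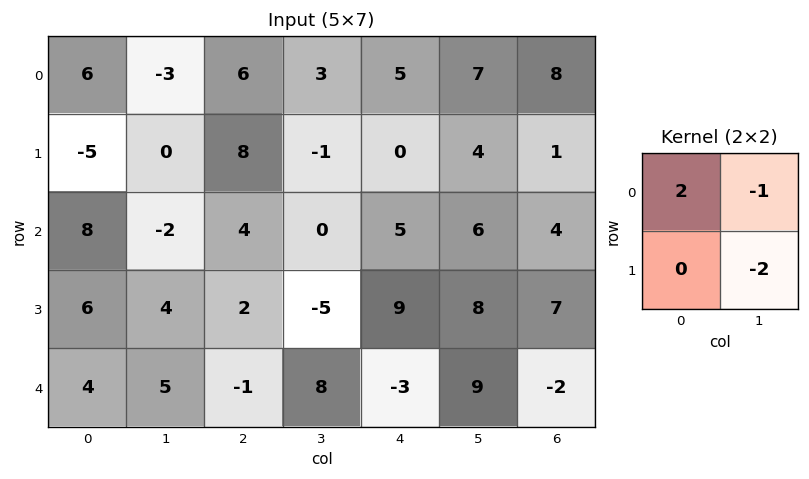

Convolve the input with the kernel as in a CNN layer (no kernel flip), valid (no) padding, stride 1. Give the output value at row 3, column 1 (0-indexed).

8

The receptive field on the input at this output position is [4 2 / 5 -1]. Elementwise product with the kernel and sum: 4·2 + 2·-1 + -1·-2.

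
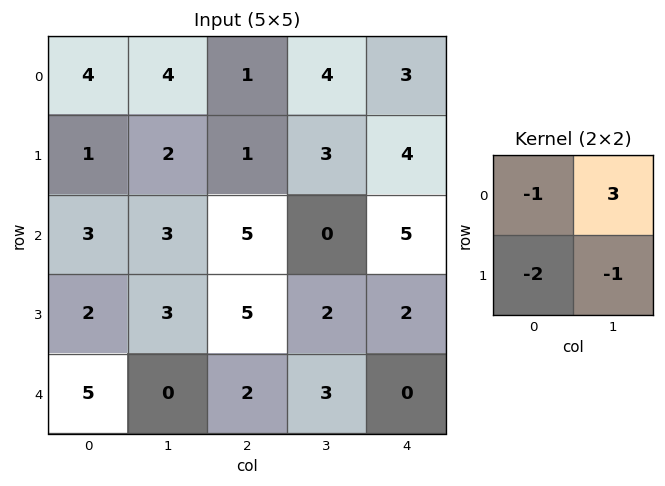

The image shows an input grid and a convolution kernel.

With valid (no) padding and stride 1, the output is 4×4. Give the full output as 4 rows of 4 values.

4 -6 6 -5
-4 -10 -2 4
-1 1 -17 9
-3 10 -6 -2

Output[0,0]: The receptive field on the input at this output position is [4 4 / 1 2]. Elementwise product with the kernel and sum: 4·-1 + 4·3 + 1·-2 + 2·-1.
Output[0,1]: The receptive field on the input at this output position is [4 1 / 2 1]. Elementwise product with the kernel and sum: 4·-1 + 1·3 + 2·-2 + 1·-1.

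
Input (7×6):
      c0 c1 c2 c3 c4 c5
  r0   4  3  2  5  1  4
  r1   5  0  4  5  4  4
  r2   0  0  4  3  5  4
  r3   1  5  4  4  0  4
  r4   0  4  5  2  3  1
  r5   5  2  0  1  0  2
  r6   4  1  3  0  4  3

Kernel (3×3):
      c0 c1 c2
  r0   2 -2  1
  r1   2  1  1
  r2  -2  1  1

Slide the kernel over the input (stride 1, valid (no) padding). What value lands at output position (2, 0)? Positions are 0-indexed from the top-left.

The receptive field on the input at this output position is [0 0 4 / 1 5 4 / 0 4 5]. Elementwise product with the kernel and sum: 0·2 + 0·-2 + 4·1 + 1·2 + 5·1 + 4·1 + 0·-2 + 4·1 + 5·1.

24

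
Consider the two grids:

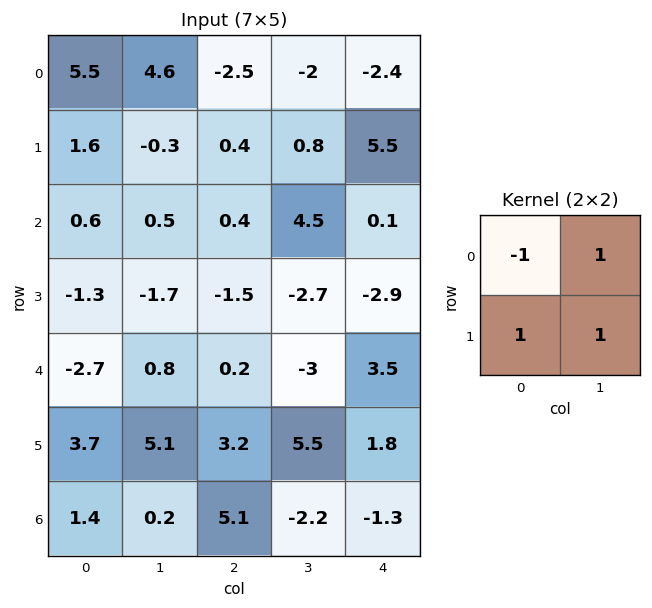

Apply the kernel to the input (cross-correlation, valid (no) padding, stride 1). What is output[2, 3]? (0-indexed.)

The receptive field on the input at this output position is [4.5 0.1 / -2.7 -2.9]. Elementwise product with the kernel and sum: 4.5·-1 + 0.1·1 + -2.7·1 + -2.9·1.

-10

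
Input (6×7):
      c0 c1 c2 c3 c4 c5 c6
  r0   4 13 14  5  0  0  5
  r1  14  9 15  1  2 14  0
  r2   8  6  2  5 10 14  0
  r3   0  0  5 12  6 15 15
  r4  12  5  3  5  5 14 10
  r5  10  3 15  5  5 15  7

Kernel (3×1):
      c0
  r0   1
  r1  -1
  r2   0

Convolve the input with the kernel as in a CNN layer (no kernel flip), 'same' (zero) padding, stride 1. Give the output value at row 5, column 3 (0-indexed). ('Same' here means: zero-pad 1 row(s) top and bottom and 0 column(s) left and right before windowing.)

0

The receptive field on the zero-padded input at this output position is [5 / 5 / 0]. Elementwise product with the kernel and sum: 5·1 + 5·-1.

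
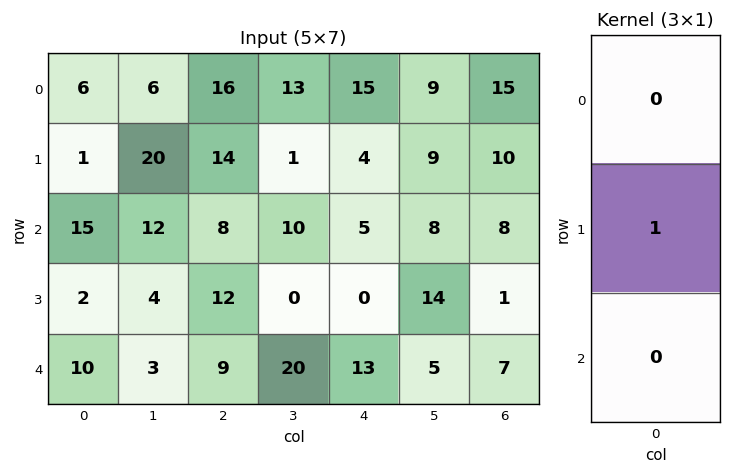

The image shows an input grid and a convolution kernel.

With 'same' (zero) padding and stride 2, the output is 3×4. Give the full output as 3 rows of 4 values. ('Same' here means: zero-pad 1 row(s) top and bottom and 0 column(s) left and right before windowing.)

Output[0,0]: The receptive field on the zero-padded input at this output position is [0 / 6 / 1]. Elementwise product with the kernel and sum: 6·1.
Output[0,1]: The receptive field on the zero-padded input at this output position is [0 / 16 / 14]. Elementwise product with the kernel and sum: 16·1.

6 16 15 15
15 8 5 8
10 9 13 7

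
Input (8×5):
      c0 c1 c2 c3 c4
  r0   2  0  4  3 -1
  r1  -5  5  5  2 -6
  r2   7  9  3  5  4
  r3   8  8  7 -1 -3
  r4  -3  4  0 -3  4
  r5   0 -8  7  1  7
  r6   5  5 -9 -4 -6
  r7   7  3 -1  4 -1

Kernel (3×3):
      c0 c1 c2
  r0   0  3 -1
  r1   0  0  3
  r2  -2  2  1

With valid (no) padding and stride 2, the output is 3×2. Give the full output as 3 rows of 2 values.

18 0
59 0
24 12

Output[0,0]: The receptive field on the input at this output position is [2 0 4 / -5 5 5 / 7 9 3]. Elementwise product with the kernel and sum: 0·3 + 4·-1 + 5·3 + 7·-2 + 9·2 + 3·1.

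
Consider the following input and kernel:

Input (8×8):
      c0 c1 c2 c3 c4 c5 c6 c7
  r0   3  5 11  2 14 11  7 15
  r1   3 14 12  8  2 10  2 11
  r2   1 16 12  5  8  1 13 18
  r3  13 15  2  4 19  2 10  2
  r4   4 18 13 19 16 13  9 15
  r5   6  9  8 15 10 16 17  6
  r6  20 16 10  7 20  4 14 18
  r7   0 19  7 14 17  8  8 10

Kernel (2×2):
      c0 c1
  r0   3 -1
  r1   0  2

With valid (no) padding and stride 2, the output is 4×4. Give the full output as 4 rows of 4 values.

Output[0,0]: The receptive field on the input at this output position is [3 5 / 3 14]. Elementwise product with the kernel and sum: 3·3 + 5·-1 + 14·2.

32 47 51 28
17 39 27 25
12 50 67 24
82 51 72 44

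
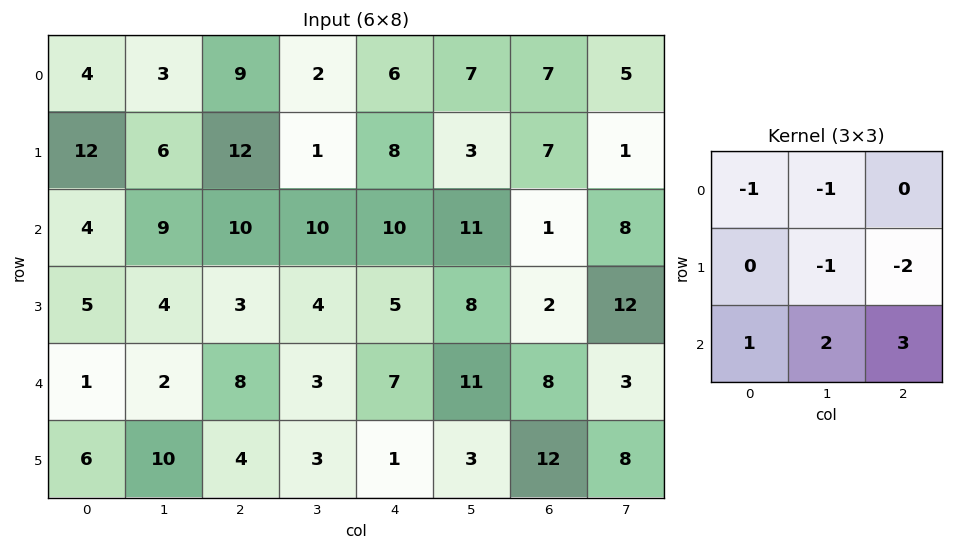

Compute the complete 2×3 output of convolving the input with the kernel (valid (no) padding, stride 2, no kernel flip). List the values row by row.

15 32 5
6 1 20

Output[0,0]: The receptive field on the input at this output position is [4 3 9 / 12 6 12 / 4 9 10]. Elementwise product with the kernel and sum: 4·-1 + 3·-1 + 6·-1 + 12·-2 + 4·1 + 9·2 + 10·3.
Output[0,1]: The receptive field on the input at this output position is [9 2 6 / 12 1 8 / 10 10 10]. Elementwise product with the kernel and sum: 9·-1 + 2·-1 + 1·-1 + 8·-2 + 10·1 + 10·2 + 10·3.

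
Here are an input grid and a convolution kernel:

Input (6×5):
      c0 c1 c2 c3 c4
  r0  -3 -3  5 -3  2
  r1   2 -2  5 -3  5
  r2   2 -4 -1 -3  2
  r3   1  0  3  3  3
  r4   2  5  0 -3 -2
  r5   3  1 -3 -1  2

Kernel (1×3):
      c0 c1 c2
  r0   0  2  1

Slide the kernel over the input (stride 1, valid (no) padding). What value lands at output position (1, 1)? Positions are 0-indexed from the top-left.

7

The receptive field on the input at this output position is [-2 5 -3]. Elementwise product with the kernel and sum: 5·2 + -3·1.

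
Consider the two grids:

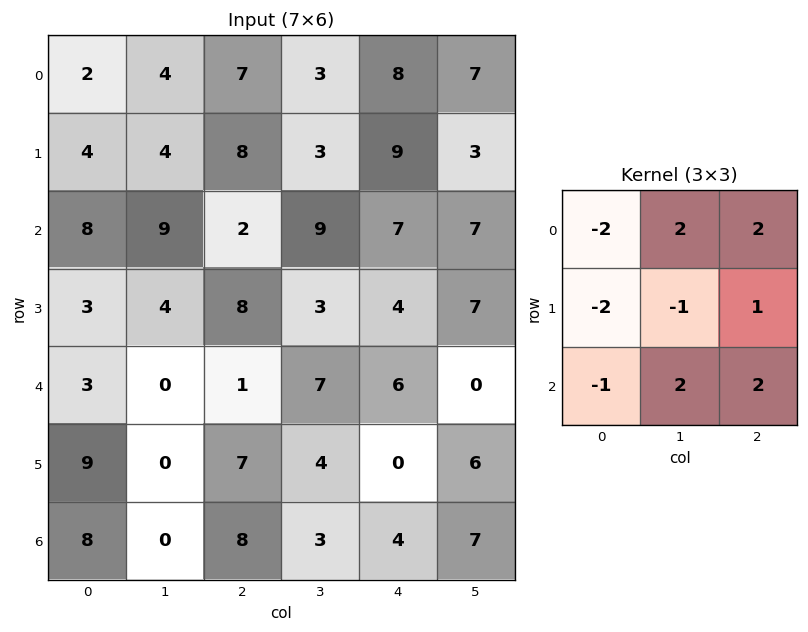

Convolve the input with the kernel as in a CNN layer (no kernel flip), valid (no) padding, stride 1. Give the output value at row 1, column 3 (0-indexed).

19

The receptive field on the input at this output position is [3 9 3 / 9 7 7 / 3 4 7]. Elementwise product with the kernel and sum: 3·-2 + 9·2 + 3·2 + 9·-2 + 7·-1 + 7·1 + 3·-1 + 4·2 + 7·2.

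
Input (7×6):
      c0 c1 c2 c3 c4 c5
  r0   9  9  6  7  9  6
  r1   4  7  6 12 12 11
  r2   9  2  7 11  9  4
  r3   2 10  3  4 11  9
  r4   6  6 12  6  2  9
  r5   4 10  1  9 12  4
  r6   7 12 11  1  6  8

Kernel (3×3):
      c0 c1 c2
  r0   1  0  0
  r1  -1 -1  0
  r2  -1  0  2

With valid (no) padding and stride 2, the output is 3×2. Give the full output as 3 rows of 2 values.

3 -1
15 -8
7 3

Output[0,0]: The receptive field on the input at this output position is [9 9 6 / 4 7 6 / 9 2 7]. Elementwise product with the kernel and sum: 9·1 + 4·-1 + 7·-1 + 9·-1 + 7·2.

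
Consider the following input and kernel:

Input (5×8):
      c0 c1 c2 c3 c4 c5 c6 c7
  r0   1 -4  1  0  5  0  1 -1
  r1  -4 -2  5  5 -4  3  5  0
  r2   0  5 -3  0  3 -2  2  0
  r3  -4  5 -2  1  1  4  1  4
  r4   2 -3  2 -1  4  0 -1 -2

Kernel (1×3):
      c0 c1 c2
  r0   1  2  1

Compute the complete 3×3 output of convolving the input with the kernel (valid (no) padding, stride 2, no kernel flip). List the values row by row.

Output[0,0]: The receptive field on the input at this output position is [1 -4 1]. Elementwise product with the kernel and sum: 1·1 + -4·2 + 1·1.
Output[0,1]: The receptive field on the input at this output position is [1 0 5]. Elementwise product with the kernel and sum: 1·1 + 0·2 + 5·1.

-6 6 6
7 0 1
-2 4 3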